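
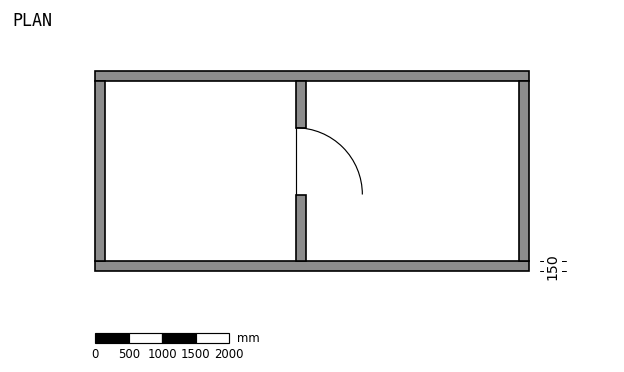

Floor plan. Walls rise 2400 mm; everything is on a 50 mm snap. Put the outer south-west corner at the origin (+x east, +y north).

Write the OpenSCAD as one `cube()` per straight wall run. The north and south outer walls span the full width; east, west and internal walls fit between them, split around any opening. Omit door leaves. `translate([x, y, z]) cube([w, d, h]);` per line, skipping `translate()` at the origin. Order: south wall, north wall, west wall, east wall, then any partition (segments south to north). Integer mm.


cube([6500, 150, 2400]);
translate([0, 2850, 0]) cube([6500, 150, 2400]);
translate([0, 150, 0]) cube([150, 2700, 2400]);
translate([6350, 150, 0]) cube([150, 2700, 2400]);
translate([3000, 150, 0]) cube([150, 1000, 2400]);
translate([3000, 2150, 0]) cube([150, 700, 2400]);


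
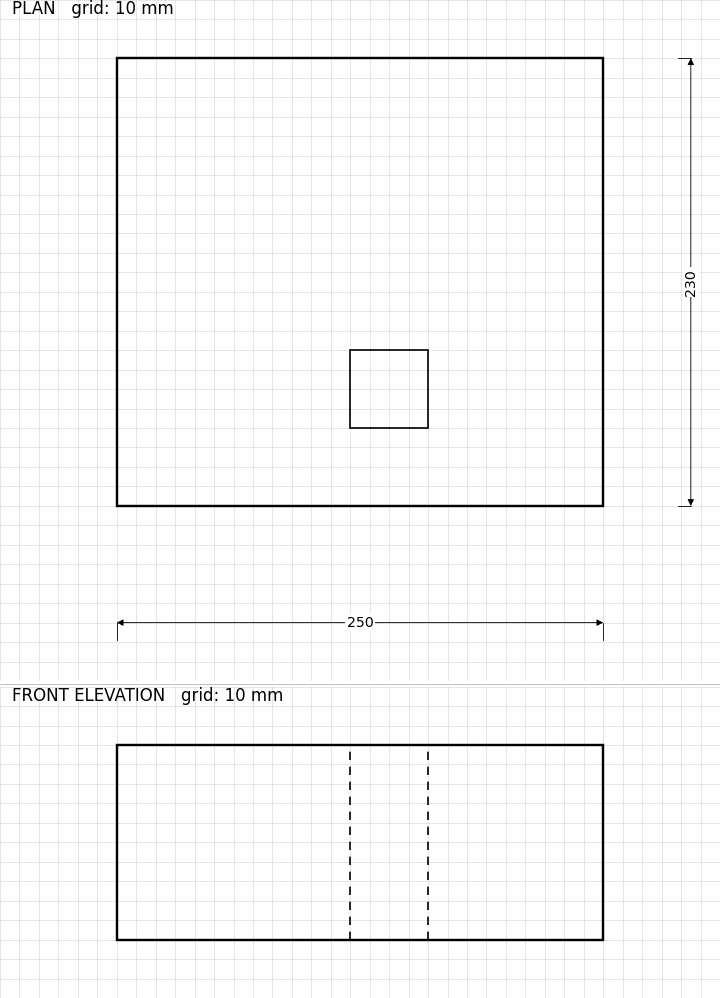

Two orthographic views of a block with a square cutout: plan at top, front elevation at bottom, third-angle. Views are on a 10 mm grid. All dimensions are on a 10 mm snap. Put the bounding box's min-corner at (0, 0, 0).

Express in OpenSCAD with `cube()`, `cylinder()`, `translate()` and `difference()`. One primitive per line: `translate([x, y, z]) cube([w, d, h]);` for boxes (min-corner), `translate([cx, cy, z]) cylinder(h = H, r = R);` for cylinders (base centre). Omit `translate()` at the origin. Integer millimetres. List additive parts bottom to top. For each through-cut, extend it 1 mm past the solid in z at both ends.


difference() {
  cube([250, 230, 100]);
  translate([120, 40, -1]) cube([40, 40, 102]);
}


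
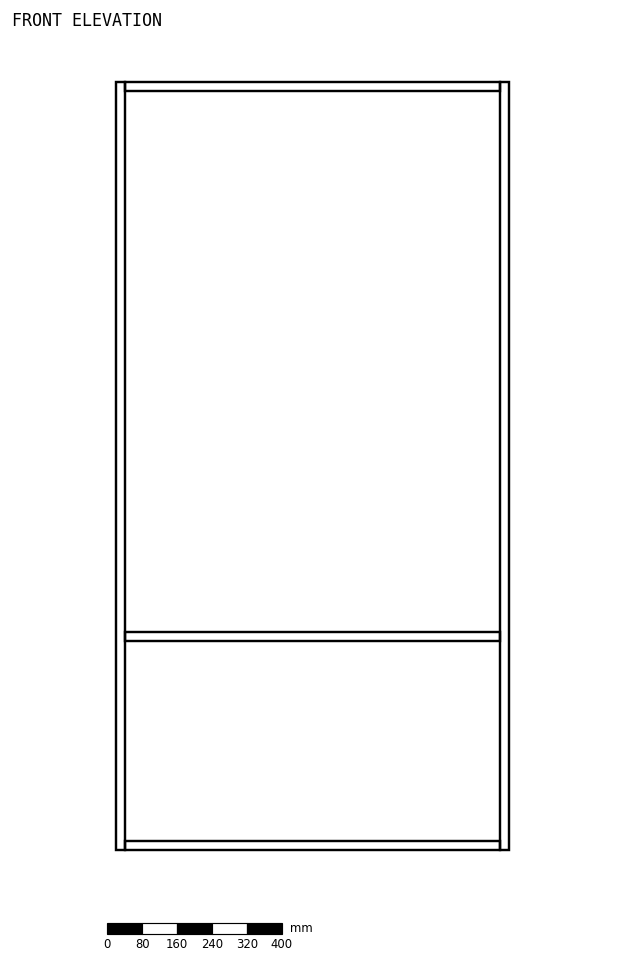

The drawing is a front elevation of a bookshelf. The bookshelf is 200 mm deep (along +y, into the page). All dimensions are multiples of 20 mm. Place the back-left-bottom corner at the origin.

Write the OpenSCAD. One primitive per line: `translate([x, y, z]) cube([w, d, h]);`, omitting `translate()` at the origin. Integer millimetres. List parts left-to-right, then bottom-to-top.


cube([20, 200, 1760]);
translate([20, 0, 0]) cube([860, 200, 20]);
translate([20, 0, 480]) cube([860, 200, 20]);
translate([20, 0, 1740]) cube([860, 200, 20]);
translate([880, 0, 0]) cube([20, 200, 1760]);


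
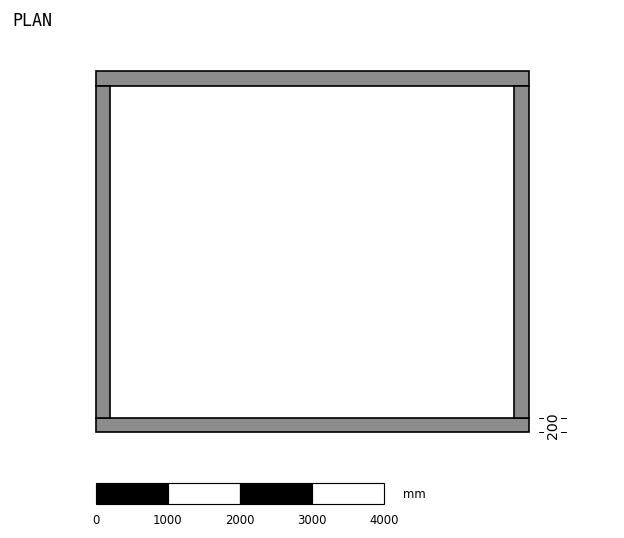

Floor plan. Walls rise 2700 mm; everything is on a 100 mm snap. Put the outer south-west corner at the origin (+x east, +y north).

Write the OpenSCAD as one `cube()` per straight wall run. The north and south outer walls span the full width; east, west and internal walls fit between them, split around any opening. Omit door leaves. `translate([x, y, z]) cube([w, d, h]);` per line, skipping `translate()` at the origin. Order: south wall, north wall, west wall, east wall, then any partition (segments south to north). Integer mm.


cube([6000, 200, 2700]);
translate([0, 4800, 0]) cube([6000, 200, 2700]);
translate([0, 200, 0]) cube([200, 4600, 2700]);
translate([5800, 200, 0]) cube([200, 4600, 2700]);


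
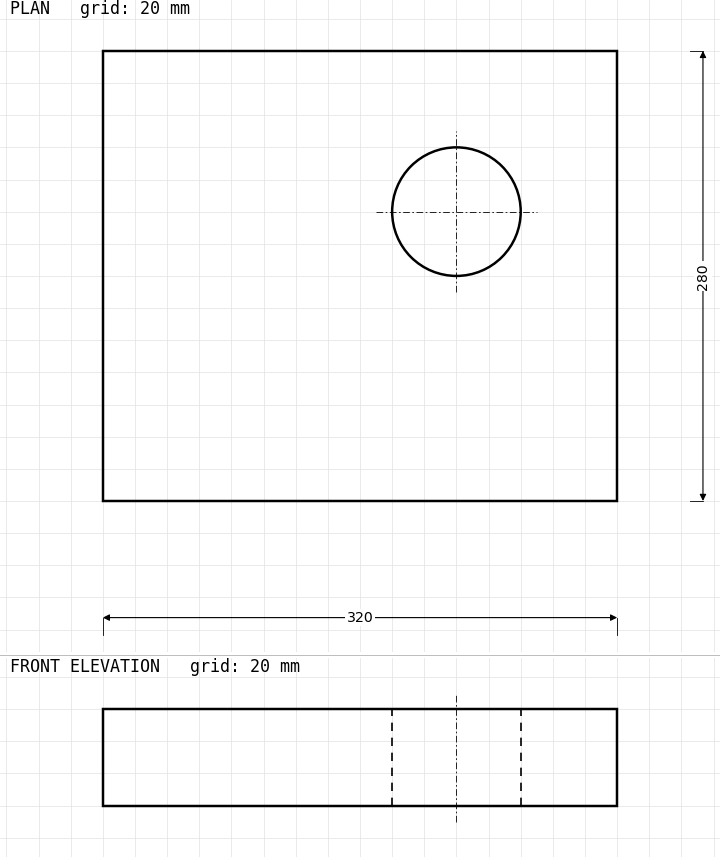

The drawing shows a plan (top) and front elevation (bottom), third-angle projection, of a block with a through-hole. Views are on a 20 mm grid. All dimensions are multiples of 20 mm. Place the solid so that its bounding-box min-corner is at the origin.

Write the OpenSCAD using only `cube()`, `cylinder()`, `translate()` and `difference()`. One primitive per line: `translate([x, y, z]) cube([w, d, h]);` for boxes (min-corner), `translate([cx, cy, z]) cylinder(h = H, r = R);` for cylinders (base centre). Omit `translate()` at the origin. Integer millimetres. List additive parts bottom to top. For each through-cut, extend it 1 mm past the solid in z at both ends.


difference() {
  cube([320, 280, 60]);
  translate([220, 180, -1]) cylinder(h = 62, r = 40);
}


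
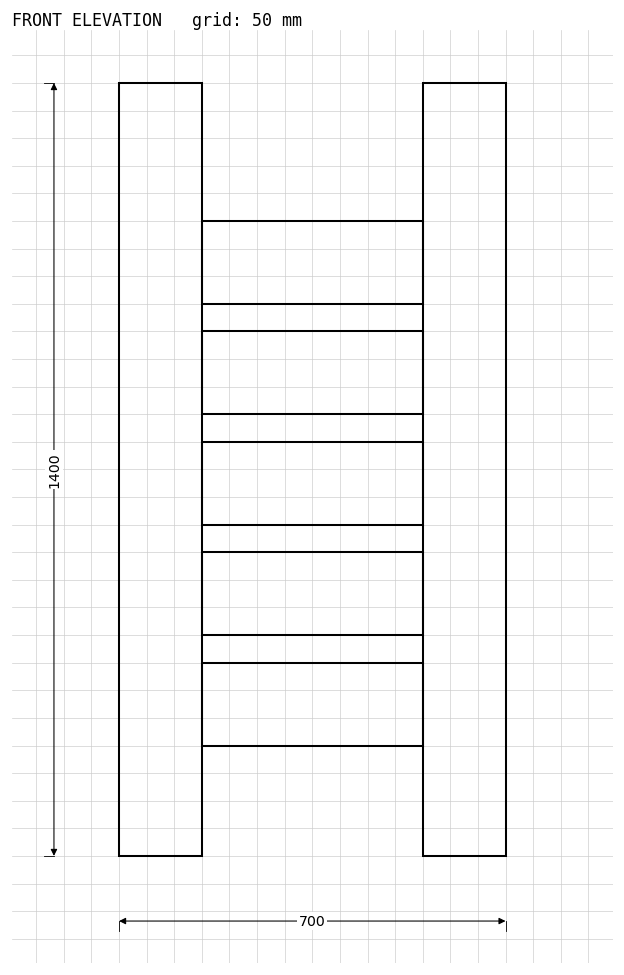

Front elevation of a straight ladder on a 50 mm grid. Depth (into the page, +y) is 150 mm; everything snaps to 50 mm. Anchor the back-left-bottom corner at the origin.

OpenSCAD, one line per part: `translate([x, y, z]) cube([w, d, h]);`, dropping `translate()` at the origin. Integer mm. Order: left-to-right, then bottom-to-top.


cube([150, 150, 1400]);
translate([150, 0, 200]) cube([400, 150, 150]);
translate([150, 0, 400]) cube([400, 150, 150]);
translate([150, 0, 600]) cube([400, 150, 150]);
translate([150, 0, 800]) cube([400, 150, 150]);
translate([150, 0, 1000]) cube([400, 150, 150]);
translate([550, 0, 0]) cube([150, 150, 1400]);


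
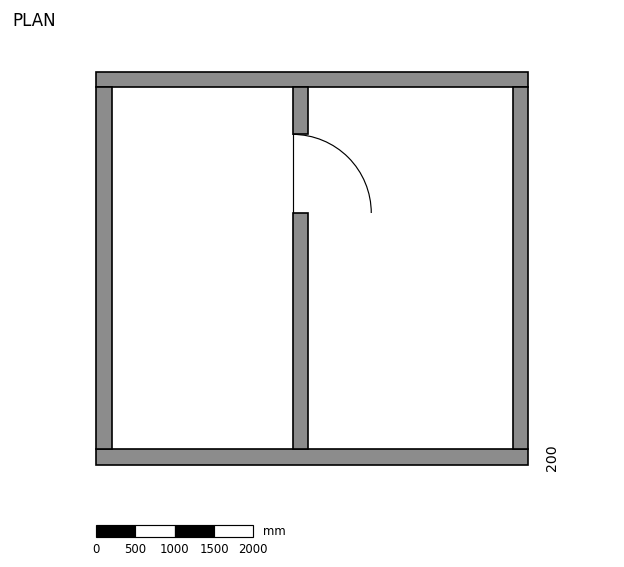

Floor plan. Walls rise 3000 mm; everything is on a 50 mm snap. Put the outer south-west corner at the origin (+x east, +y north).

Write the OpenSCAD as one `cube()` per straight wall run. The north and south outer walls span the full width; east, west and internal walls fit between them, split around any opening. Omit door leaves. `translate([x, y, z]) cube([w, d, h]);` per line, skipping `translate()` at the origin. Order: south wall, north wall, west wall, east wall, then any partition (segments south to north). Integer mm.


cube([5500, 200, 3000]);
translate([0, 4800, 0]) cube([5500, 200, 3000]);
translate([0, 200, 0]) cube([200, 4600, 3000]);
translate([5300, 200, 0]) cube([200, 4600, 3000]);
translate([2500, 200, 0]) cube([200, 3000, 3000]);
translate([2500, 4200, 0]) cube([200, 600, 3000]);


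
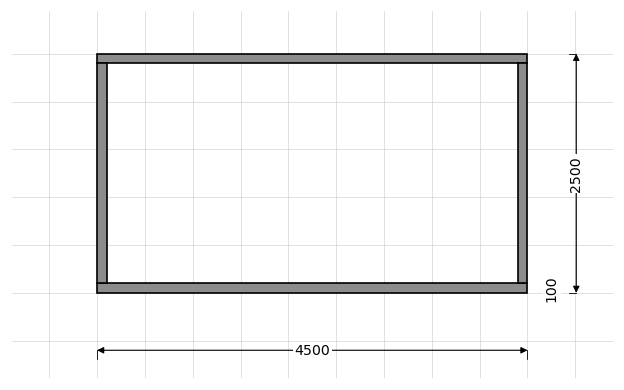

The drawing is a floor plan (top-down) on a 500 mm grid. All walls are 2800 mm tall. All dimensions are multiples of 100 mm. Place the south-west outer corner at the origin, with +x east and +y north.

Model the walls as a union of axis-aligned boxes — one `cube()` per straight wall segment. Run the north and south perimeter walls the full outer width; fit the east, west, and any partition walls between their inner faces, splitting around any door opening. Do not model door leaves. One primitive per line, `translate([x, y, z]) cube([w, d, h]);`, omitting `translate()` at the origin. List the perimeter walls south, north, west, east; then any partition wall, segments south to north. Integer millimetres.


cube([4500, 100, 2800]);
translate([0, 2400, 0]) cube([4500, 100, 2800]);
translate([0, 100, 0]) cube([100, 2300, 2800]);
translate([4400, 100, 0]) cube([100, 2300, 2800]);


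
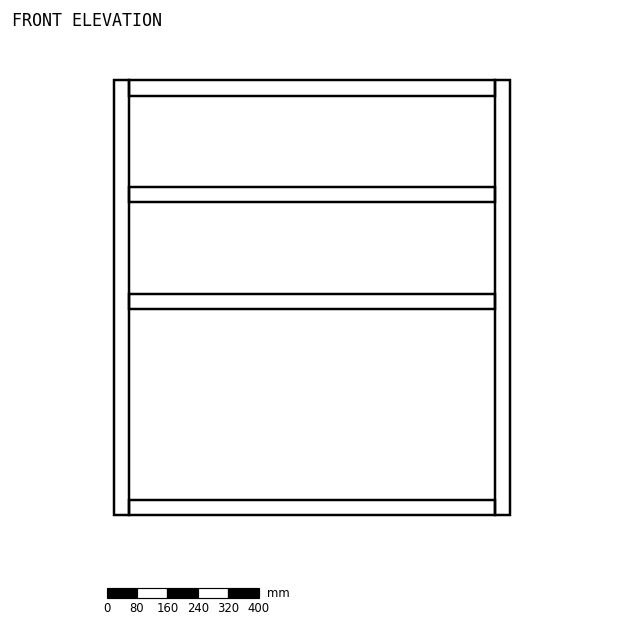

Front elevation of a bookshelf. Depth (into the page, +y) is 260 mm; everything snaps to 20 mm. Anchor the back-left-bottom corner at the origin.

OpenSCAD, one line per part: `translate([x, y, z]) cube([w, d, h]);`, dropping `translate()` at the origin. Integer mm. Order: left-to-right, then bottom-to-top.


cube([40, 260, 1140]);
translate([40, 0, 0]) cube([960, 260, 40]);
translate([40, 0, 540]) cube([960, 260, 40]);
translate([40, 0, 820]) cube([960, 260, 40]);
translate([40, 0, 1100]) cube([960, 260, 40]);
translate([1000, 0, 0]) cube([40, 260, 1140]);


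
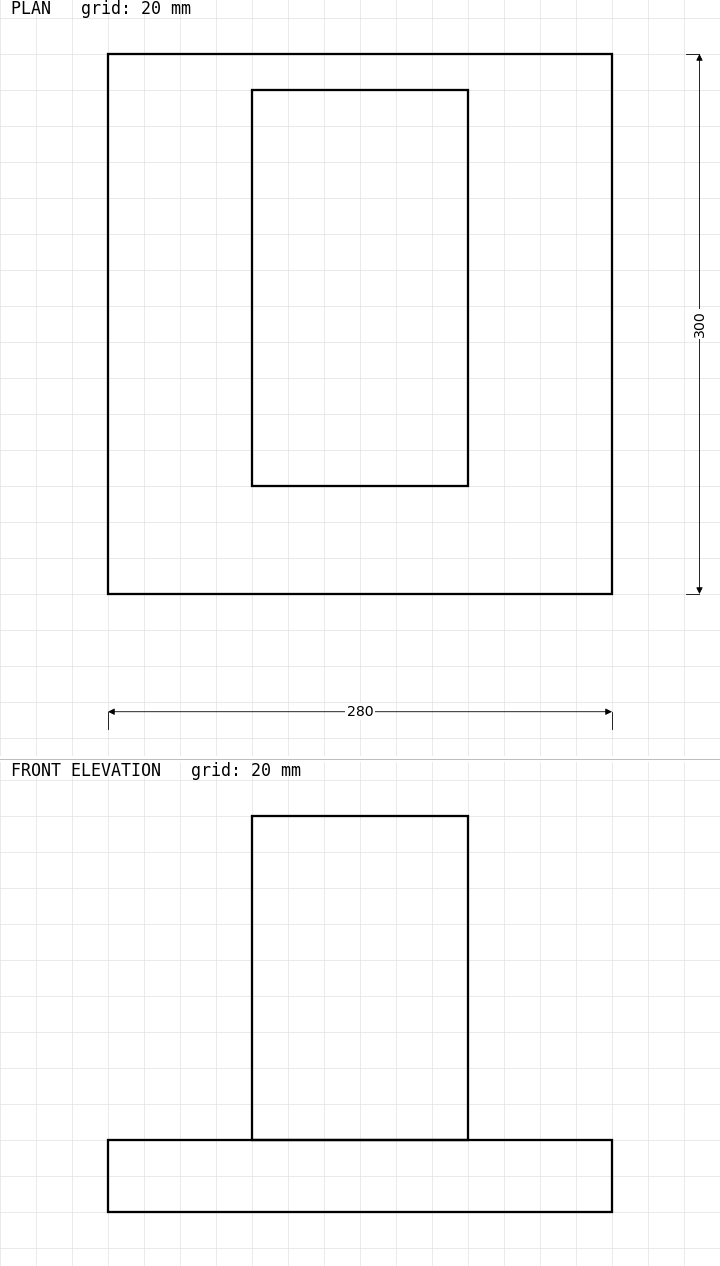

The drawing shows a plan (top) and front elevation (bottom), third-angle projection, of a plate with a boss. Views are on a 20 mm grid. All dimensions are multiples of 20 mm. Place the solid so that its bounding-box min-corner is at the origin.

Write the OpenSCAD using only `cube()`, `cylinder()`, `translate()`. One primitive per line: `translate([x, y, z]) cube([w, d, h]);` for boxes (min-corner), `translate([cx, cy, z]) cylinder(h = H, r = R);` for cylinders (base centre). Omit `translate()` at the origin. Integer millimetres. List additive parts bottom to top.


cube([280, 300, 40]);
translate([80, 60, 40]) cube([120, 220, 180]);


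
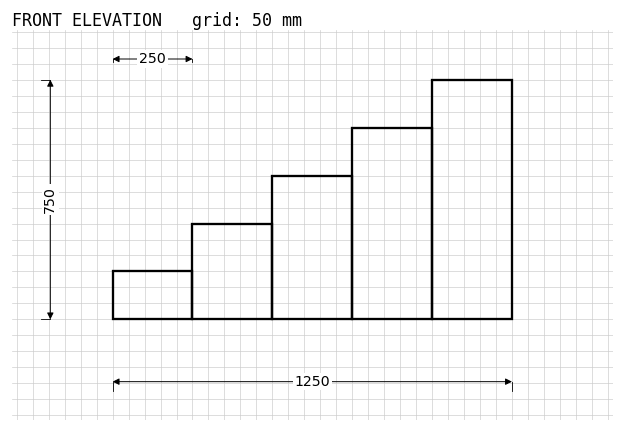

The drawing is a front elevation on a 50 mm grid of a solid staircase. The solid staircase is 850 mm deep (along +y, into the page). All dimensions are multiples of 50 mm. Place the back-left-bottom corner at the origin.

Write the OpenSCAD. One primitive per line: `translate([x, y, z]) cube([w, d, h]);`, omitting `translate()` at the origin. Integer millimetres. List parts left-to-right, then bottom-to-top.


cube([250, 850, 150]);
translate([250, 0, 0]) cube([250, 850, 300]);
translate([500, 0, 0]) cube([250, 850, 450]);
translate([750, 0, 0]) cube([250, 850, 600]);
translate([1000, 0, 0]) cube([250, 850, 750]);


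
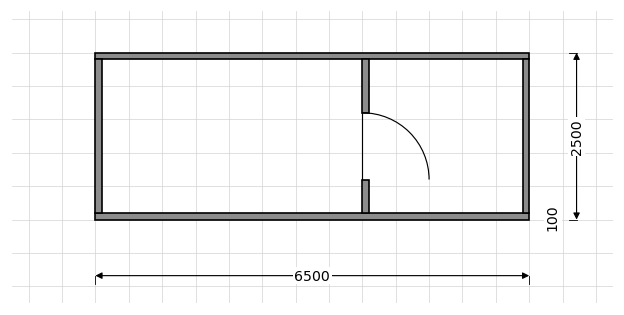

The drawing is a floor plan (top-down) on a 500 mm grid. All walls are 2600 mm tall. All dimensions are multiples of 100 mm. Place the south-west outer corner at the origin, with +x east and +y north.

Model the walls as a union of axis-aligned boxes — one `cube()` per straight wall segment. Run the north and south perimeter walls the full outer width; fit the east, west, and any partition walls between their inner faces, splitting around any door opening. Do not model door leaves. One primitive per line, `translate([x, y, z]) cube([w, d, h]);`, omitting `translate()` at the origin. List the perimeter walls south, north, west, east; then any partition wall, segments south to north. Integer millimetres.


cube([6500, 100, 2600]);
translate([0, 2400, 0]) cube([6500, 100, 2600]);
translate([0, 100, 0]) cube([100, 2300, 2600]);
translate([6400, 100, 0]) cube([100, 2300, 2600]);
translate([4000, 100, 0]) cube([100, 500, 2600]);
translate([4000, 1600, 0]) cube([100, 800, 2600]);


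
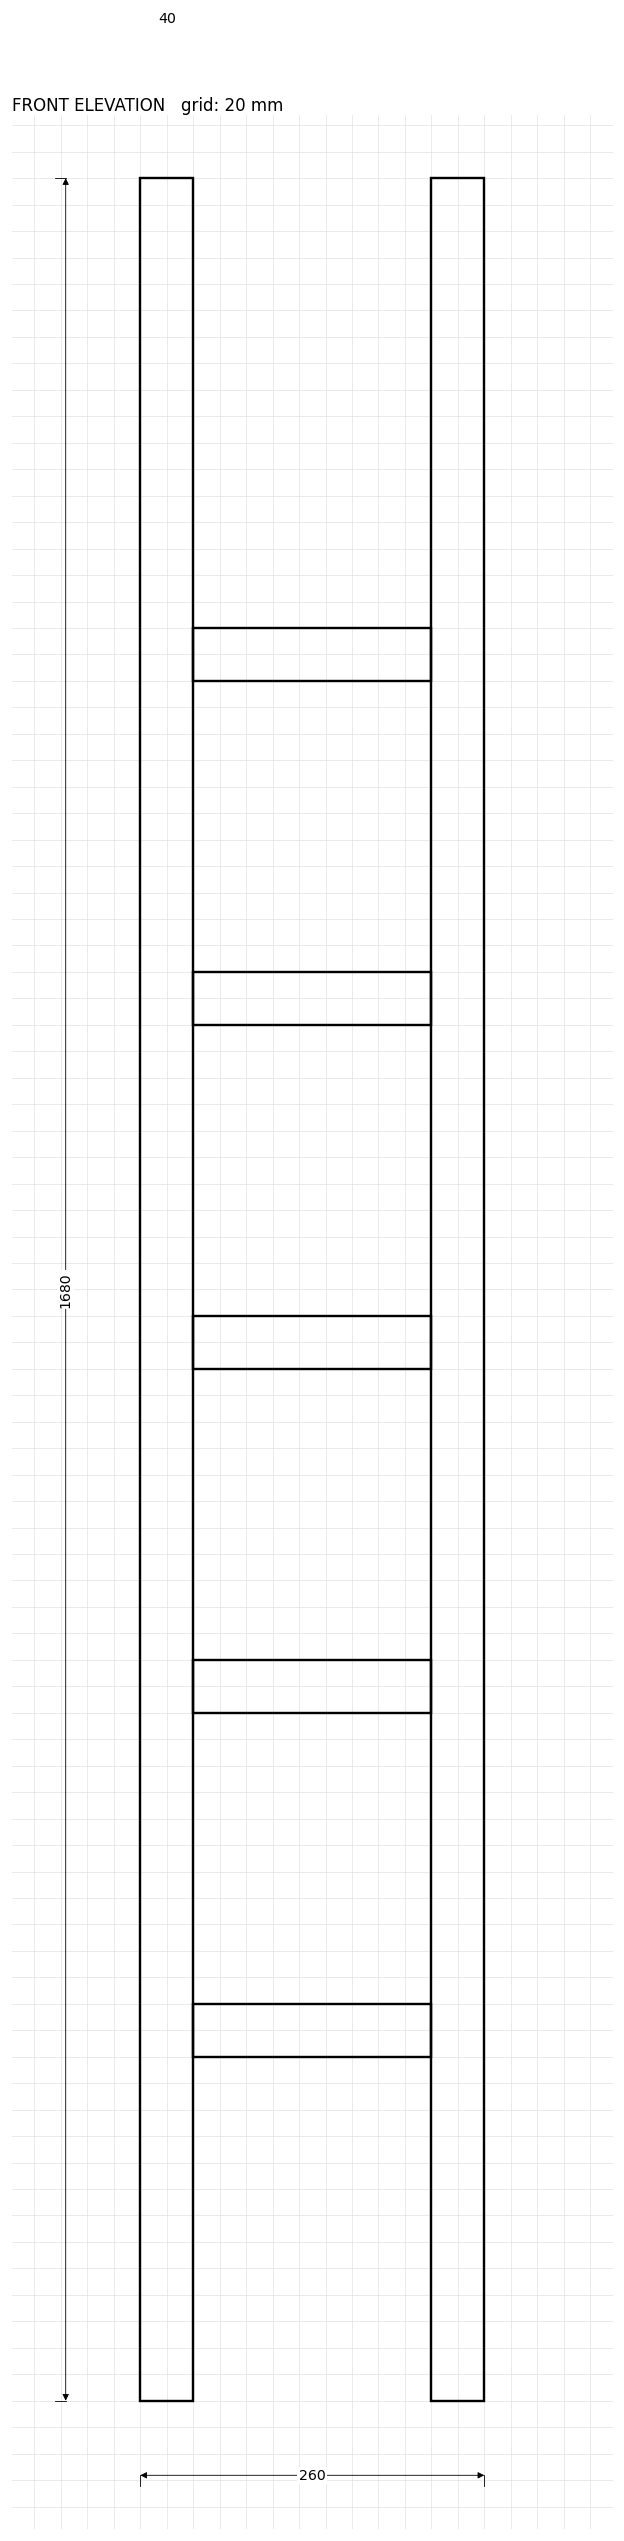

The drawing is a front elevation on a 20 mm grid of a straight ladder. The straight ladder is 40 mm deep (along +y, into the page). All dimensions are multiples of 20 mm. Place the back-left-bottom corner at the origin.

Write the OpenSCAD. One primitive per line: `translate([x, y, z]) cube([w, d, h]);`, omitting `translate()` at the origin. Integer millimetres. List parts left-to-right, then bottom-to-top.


cube([40, 40, 1680]);
translate([40, 0, 260]) cube([180, 40, 40]);
translate([40, 0, 520]) cube([180, 40, 40]);
translate([40, 0, 780]) cube([180, 40, 40]);
translate([40, 0, 1040]) cube([180, 40, 40]);
translate([40, 0, 1300]) cube([180, 40, 40]);
translate([220, 0, 0]) cube([40, 40, 1680]);


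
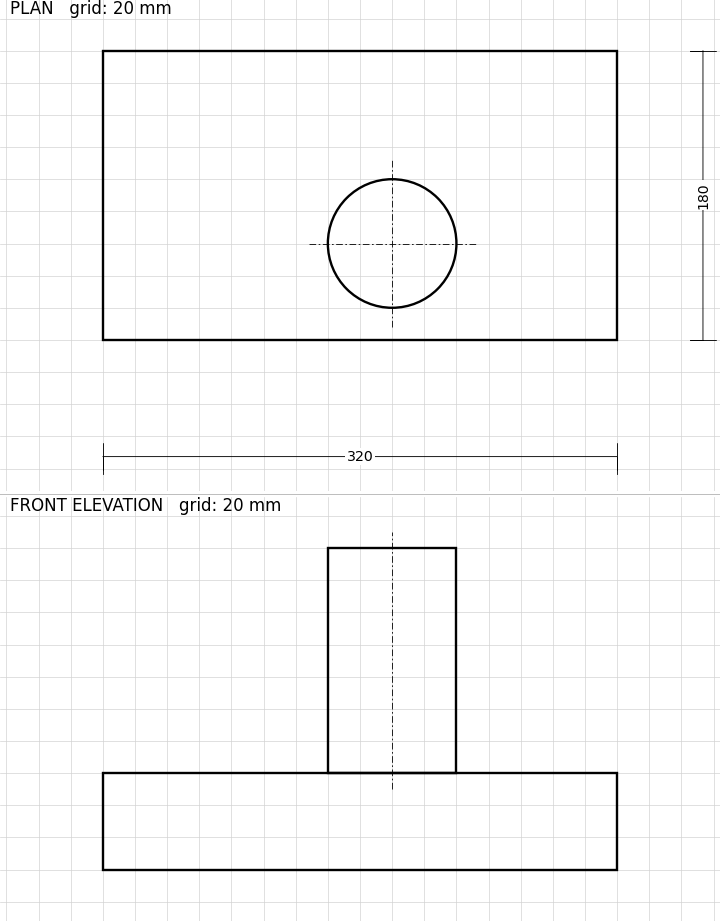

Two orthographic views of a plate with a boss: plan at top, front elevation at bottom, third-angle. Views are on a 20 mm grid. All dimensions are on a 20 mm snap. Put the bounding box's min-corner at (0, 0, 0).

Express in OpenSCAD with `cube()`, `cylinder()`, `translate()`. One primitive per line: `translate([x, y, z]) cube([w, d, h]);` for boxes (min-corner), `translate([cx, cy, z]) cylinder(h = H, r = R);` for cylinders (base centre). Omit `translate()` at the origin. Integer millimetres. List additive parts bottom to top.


cube([320, 180, 60]);
translate([180, 60, 60]) cylinder(h = 140, r = 40);


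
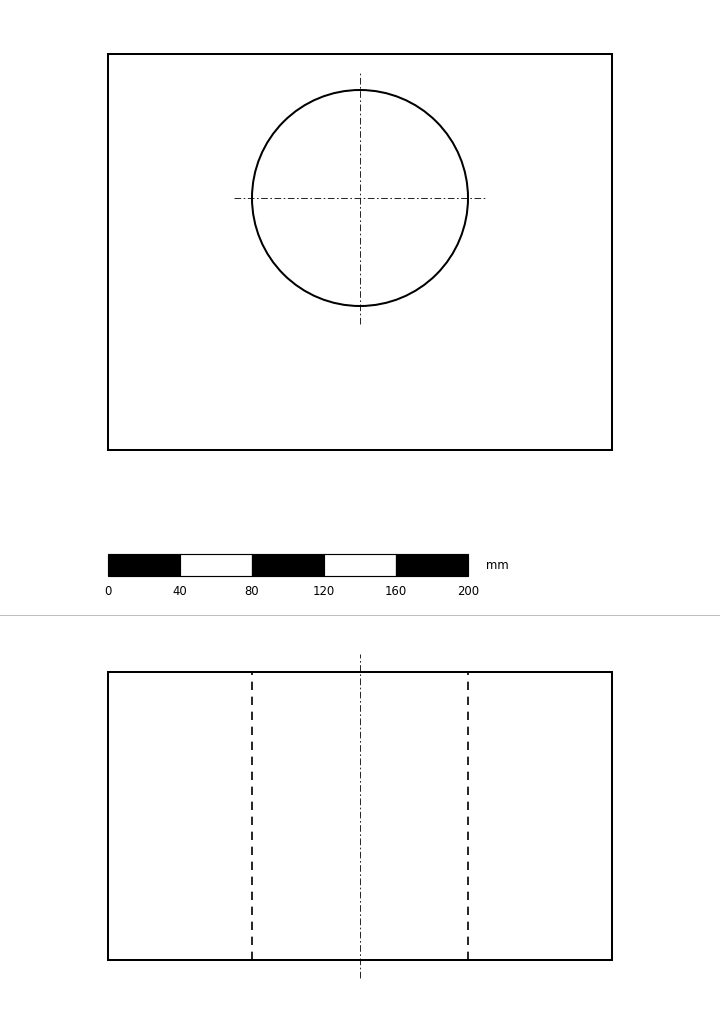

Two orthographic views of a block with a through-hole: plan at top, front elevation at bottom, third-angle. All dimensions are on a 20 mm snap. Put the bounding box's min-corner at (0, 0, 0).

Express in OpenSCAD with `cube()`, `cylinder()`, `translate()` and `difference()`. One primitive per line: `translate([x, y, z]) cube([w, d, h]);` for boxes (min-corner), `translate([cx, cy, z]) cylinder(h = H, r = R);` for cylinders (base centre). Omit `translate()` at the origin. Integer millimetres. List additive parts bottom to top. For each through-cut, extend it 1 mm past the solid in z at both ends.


difference() {
  cube([280, 220, 160]);
  translate([140, 140, -1]) cylinder(h = 162, r = 60);
}


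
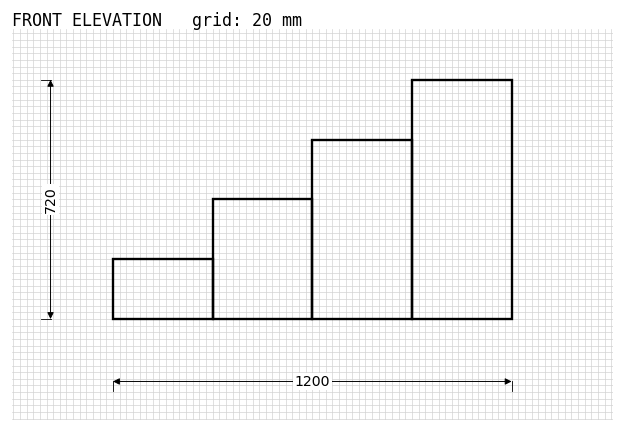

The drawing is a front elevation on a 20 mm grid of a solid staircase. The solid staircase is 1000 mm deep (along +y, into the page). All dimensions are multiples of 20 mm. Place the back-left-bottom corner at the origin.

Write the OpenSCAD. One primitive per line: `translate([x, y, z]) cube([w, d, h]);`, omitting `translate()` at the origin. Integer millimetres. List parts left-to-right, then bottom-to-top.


cube([300, 1000, 180]);
translate([300, 0, 0]) cube([300, 1000, 360]);
translate([600, 0, 0]) cube([300, 1000, 540]);
translate([900, 0, 0]) cube([300, 1000, 720]);


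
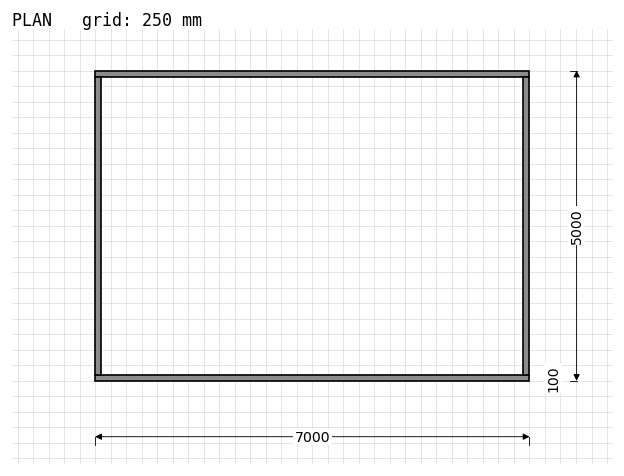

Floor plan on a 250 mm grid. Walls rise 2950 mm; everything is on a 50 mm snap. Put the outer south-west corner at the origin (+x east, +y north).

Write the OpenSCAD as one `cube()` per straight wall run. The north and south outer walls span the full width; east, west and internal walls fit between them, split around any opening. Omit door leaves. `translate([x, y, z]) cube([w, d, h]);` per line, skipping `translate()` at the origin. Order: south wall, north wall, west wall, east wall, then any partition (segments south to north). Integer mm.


cube([7000, 100, 2950]);
translate([0, 4900, 0]) cube([7000, 100, 2950]);
translate([0, 100, 0]) cube([100, 4800, 2950]);
translate([6900, 100, 0]) cube([100, 4800, 2950]);


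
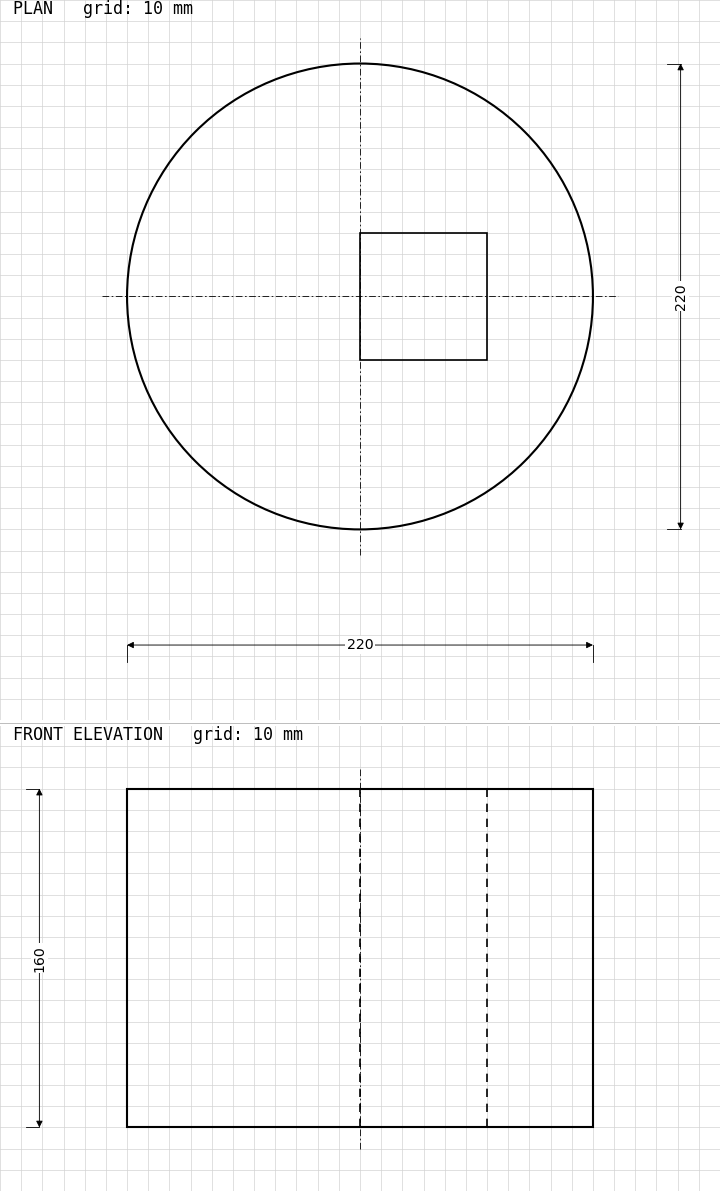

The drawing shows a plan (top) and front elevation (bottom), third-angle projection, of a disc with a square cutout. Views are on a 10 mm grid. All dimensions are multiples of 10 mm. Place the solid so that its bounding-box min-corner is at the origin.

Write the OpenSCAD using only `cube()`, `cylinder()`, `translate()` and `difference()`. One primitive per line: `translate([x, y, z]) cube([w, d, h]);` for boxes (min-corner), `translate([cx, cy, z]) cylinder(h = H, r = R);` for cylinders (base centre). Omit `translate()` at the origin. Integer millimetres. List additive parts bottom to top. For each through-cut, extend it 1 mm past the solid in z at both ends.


difference() {
  translate([110, 110, 0]) cylinder(h = 160, r = 110);
  translate([110, 80, -1]) cube([60, 60, 162]);
}


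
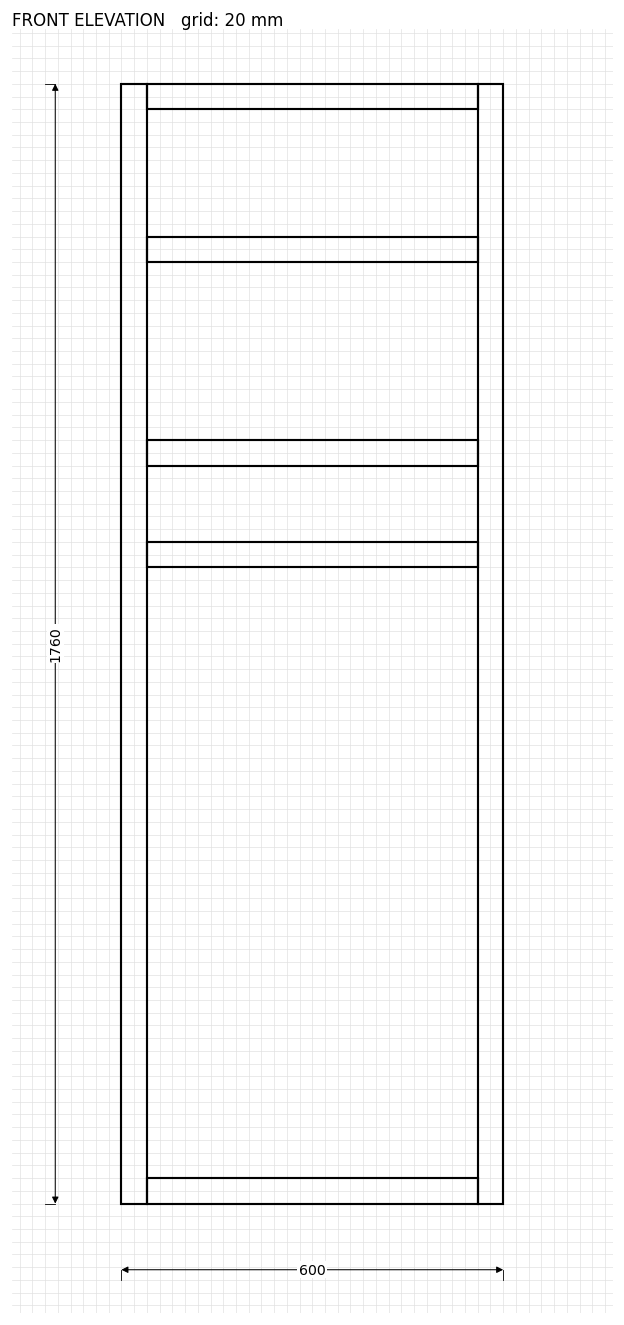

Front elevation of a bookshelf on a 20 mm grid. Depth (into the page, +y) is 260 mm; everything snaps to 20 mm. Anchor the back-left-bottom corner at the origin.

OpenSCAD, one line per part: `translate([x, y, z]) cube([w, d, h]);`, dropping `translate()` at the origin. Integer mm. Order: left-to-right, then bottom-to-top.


cube([40, 260, 1760]);
translate([40, 0, 0]) cube([520, 260, 40]);
translate([40, 0, 1000]) cube([520, 260, 40]);
translate([40, 0, 1160]) cube([520, 260, 40]);
translate([40, 0, 1480]) cube([520, 260, 40]);
translate([40, 0, 1720]) cube([520, 260, 40]);
translate([560, 0, 0]) cube([40, 260, 1760]);


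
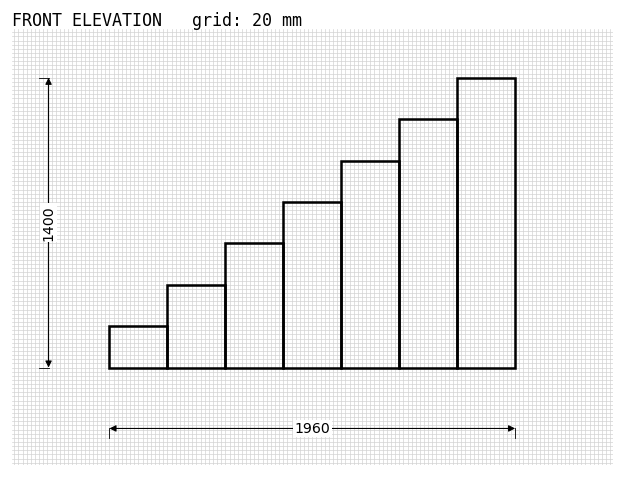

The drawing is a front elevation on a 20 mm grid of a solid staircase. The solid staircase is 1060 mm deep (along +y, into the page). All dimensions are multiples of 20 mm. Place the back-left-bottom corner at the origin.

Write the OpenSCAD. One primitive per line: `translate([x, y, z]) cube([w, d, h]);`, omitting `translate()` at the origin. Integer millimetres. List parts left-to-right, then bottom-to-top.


cube([280, 1060, 200]);
translate([280, 0, 0]) cube([280, 1060, 400]);
translate([560, 0, 0]) cube([280, 1060, 600]);
translate([840, 0, 0]) cube([280, 1060, 800]);
translate([1120, 0, 0]) cube([280, 1060, 1000]);
translate([1400, 0, 0]) cube([280, 1060, 1200]);
translate([1680, 0, 0]) cube([280, 1060, 1400]);


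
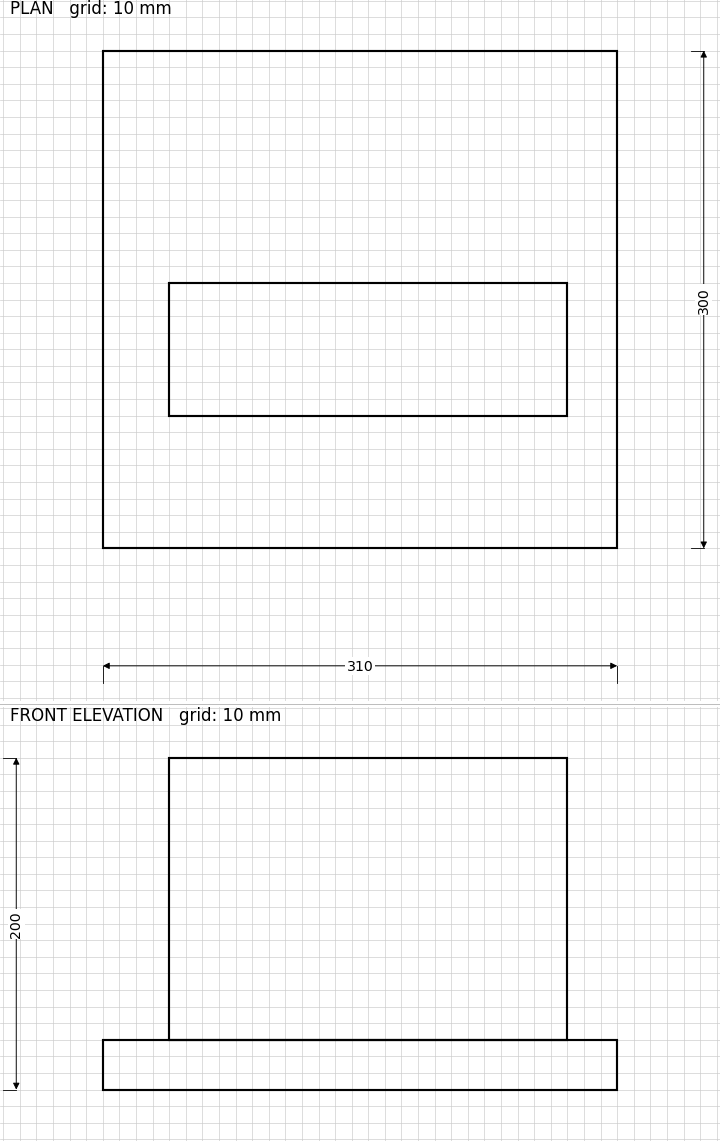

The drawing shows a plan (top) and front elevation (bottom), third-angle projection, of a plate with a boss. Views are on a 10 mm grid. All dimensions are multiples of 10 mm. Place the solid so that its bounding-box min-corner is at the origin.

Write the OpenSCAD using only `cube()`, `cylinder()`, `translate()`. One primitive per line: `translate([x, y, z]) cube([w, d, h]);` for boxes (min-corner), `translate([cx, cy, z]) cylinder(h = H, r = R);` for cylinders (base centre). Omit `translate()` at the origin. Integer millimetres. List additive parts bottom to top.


cube([310, 300, 30]);
translate([40, 80, 30]) cube([240, 80, 170]);


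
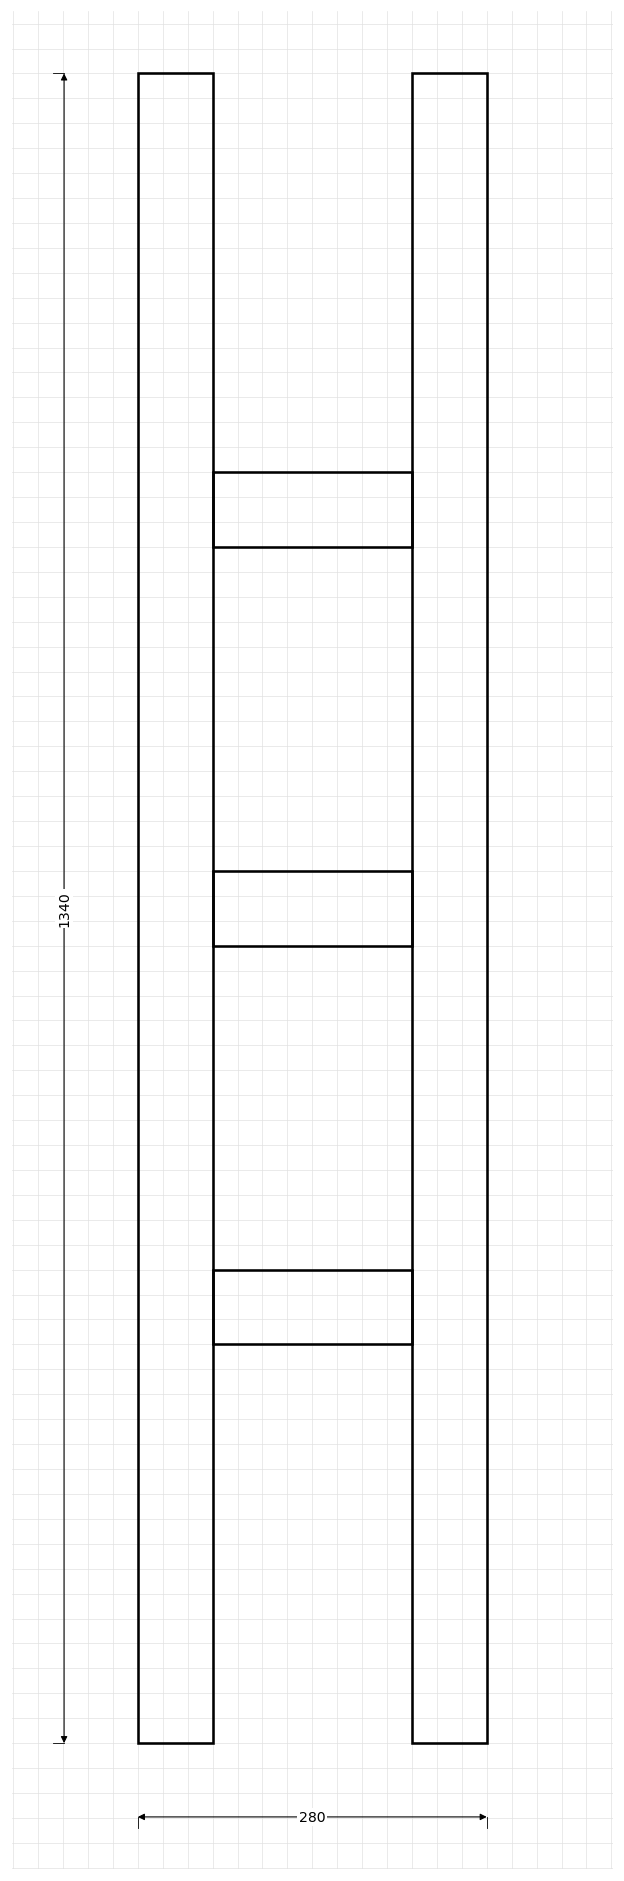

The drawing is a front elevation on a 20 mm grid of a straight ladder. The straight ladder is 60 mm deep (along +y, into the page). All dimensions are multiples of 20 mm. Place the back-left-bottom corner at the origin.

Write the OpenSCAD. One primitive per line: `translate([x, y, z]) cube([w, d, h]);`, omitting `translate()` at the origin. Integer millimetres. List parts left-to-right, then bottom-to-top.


cube([60, 60, 1340]);
translate([60, 0, 320]) cube([160, 60, 60]);
translate([60, 0, 640]) cube([160, 60, 60]);
translate([60, 0, 960]) cube([160, 60, 60]);
translate([220, 0, 0]) cube([60, 60, 1340]);


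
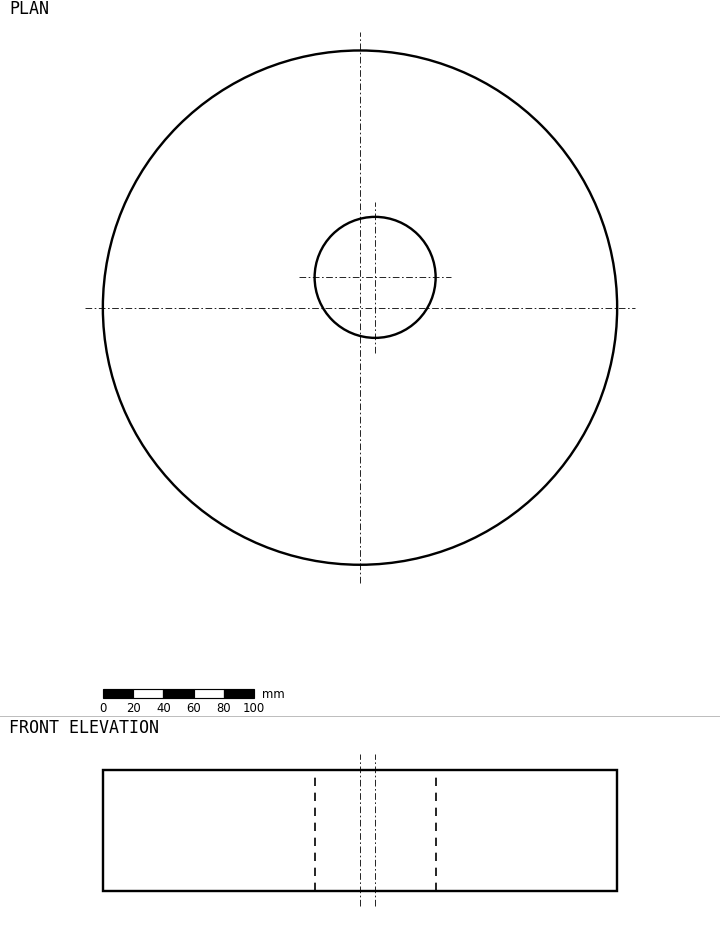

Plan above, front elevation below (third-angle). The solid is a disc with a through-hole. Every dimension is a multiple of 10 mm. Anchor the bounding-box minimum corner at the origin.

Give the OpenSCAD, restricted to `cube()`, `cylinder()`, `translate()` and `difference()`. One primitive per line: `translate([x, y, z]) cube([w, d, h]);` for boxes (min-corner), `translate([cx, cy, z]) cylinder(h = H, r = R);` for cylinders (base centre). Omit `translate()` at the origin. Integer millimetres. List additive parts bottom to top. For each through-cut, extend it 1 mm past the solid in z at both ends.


difference() {
  translate([170, 170, 0]) cylinder(h = 80, r = 170);
  translate([180, 190, -1]) cylinder(h = 82, r = 40);
}


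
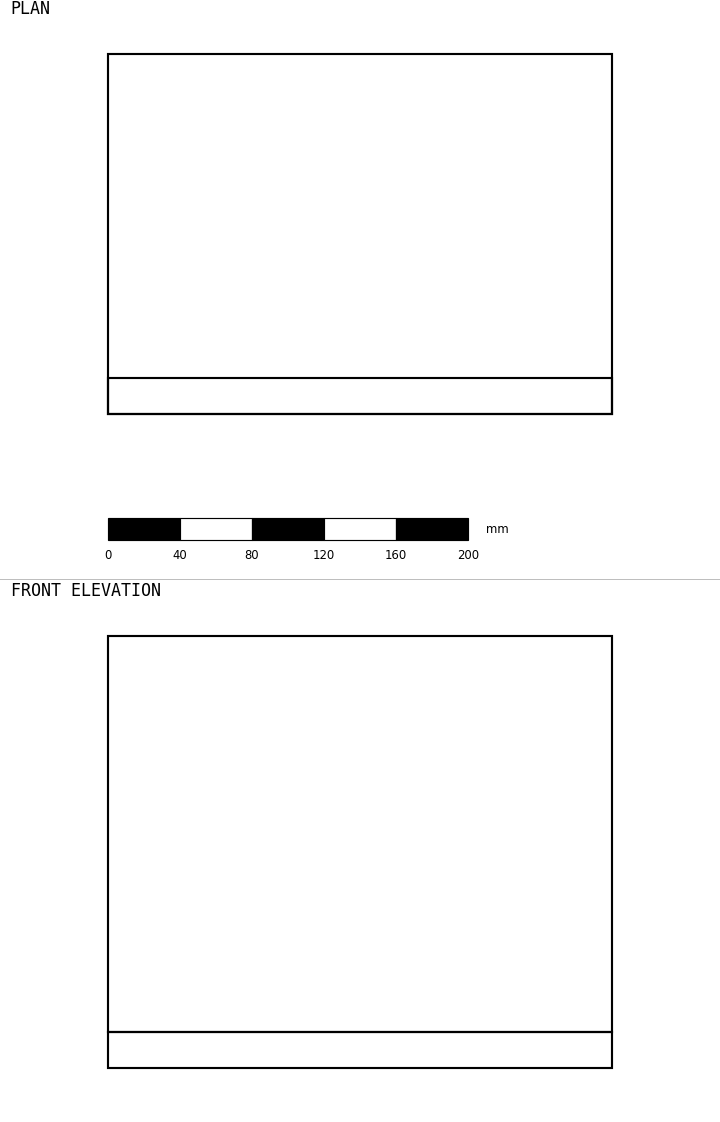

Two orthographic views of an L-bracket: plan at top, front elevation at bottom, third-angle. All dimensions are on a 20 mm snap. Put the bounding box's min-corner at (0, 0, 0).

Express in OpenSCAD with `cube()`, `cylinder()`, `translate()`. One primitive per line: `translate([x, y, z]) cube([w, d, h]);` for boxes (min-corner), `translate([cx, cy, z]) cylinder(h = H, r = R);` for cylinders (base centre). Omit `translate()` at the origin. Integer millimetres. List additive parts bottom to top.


cube([280, 200, 20]);
translate([0, 0, 20]) cube([280, 20, 220]);


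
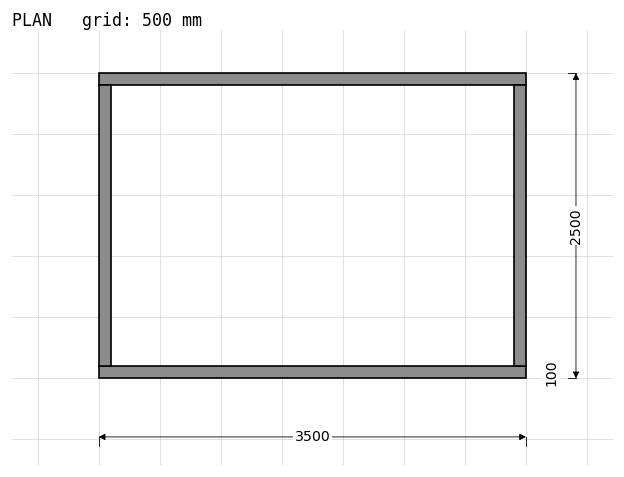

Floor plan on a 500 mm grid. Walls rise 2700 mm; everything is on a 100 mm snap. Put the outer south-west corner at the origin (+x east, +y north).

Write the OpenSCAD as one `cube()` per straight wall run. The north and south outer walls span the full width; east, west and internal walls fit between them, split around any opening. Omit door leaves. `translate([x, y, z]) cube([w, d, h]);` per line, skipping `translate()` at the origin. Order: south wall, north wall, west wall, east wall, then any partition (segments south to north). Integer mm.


cube([3500, 100, 2700]);
translate([0, 2400, 0]) cube([3500, 100, 2700]);
translate([0, 100, 0]) cube([100, 2300, 2700]);
translate([3400, 100, 0]) cube([100, 2300, 2700]);


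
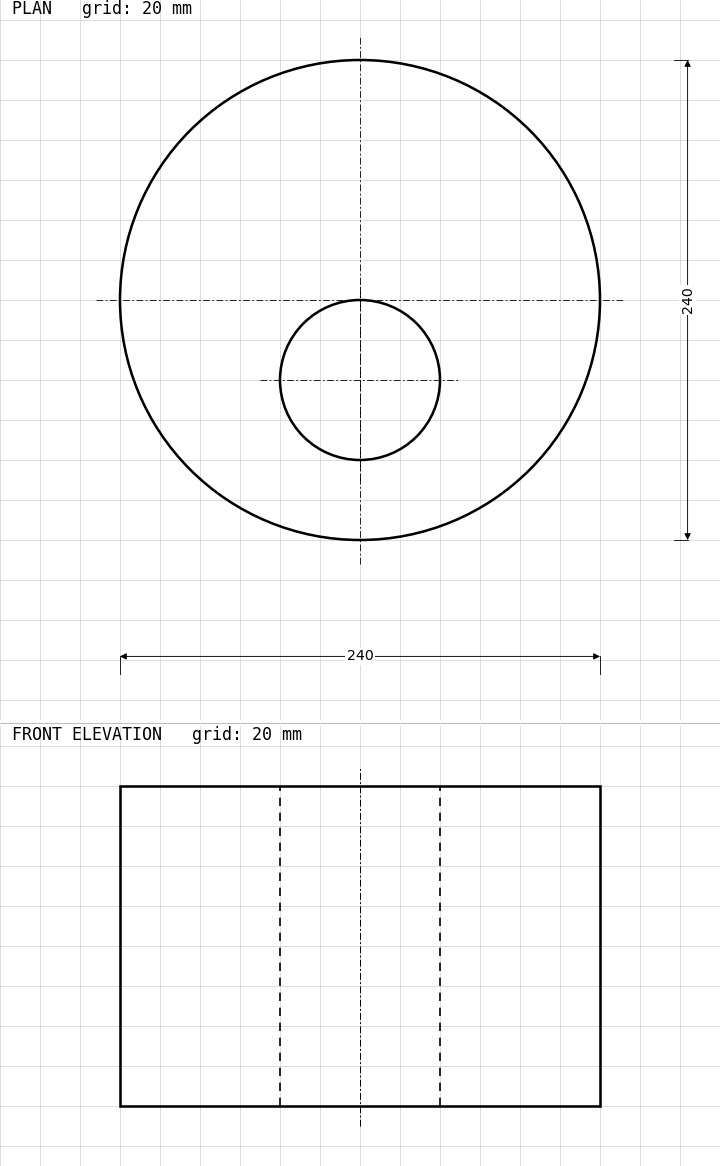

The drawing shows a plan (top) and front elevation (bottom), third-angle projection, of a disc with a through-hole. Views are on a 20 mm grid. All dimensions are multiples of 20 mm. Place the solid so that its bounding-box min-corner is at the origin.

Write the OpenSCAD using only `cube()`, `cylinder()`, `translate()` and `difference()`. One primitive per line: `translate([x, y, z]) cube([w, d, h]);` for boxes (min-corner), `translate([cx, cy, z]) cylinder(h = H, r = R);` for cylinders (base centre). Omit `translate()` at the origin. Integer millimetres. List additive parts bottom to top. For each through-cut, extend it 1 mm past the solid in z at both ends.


difference() {
  translate([120, 120, 0]) cylinder(h = 160, r = 120);
  translate([120, 80, -1]) cylinder(h = 162, r = 40);
}


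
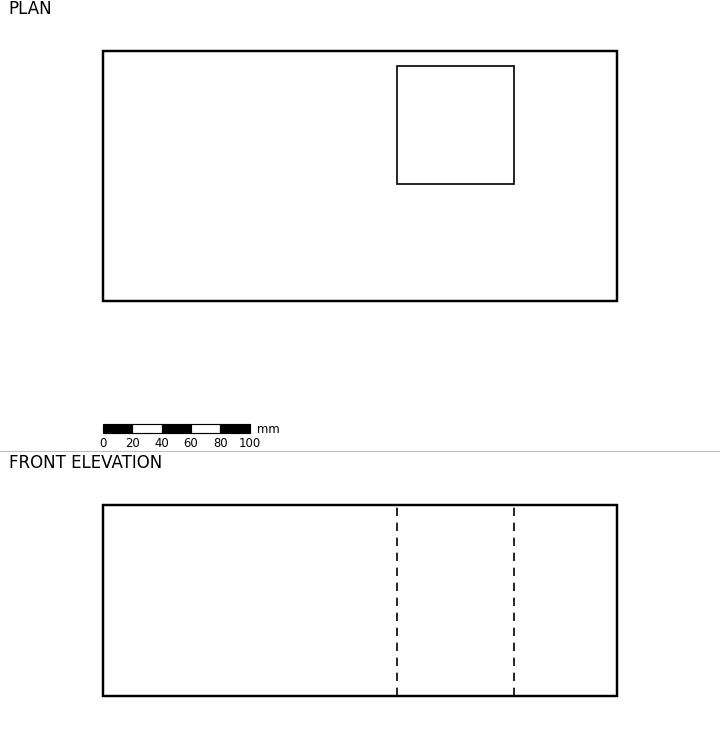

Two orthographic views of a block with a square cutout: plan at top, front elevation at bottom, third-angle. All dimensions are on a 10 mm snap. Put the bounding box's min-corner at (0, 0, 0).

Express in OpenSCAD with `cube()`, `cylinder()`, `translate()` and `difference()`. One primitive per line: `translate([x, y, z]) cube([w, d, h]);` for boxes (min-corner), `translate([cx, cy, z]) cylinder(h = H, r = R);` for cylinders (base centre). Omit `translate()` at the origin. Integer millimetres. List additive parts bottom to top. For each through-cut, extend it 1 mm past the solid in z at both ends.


difference() {
  cube([350, 170, 130]);
  translate([200, 80, -1]) cube([80, 80, 132]);
}


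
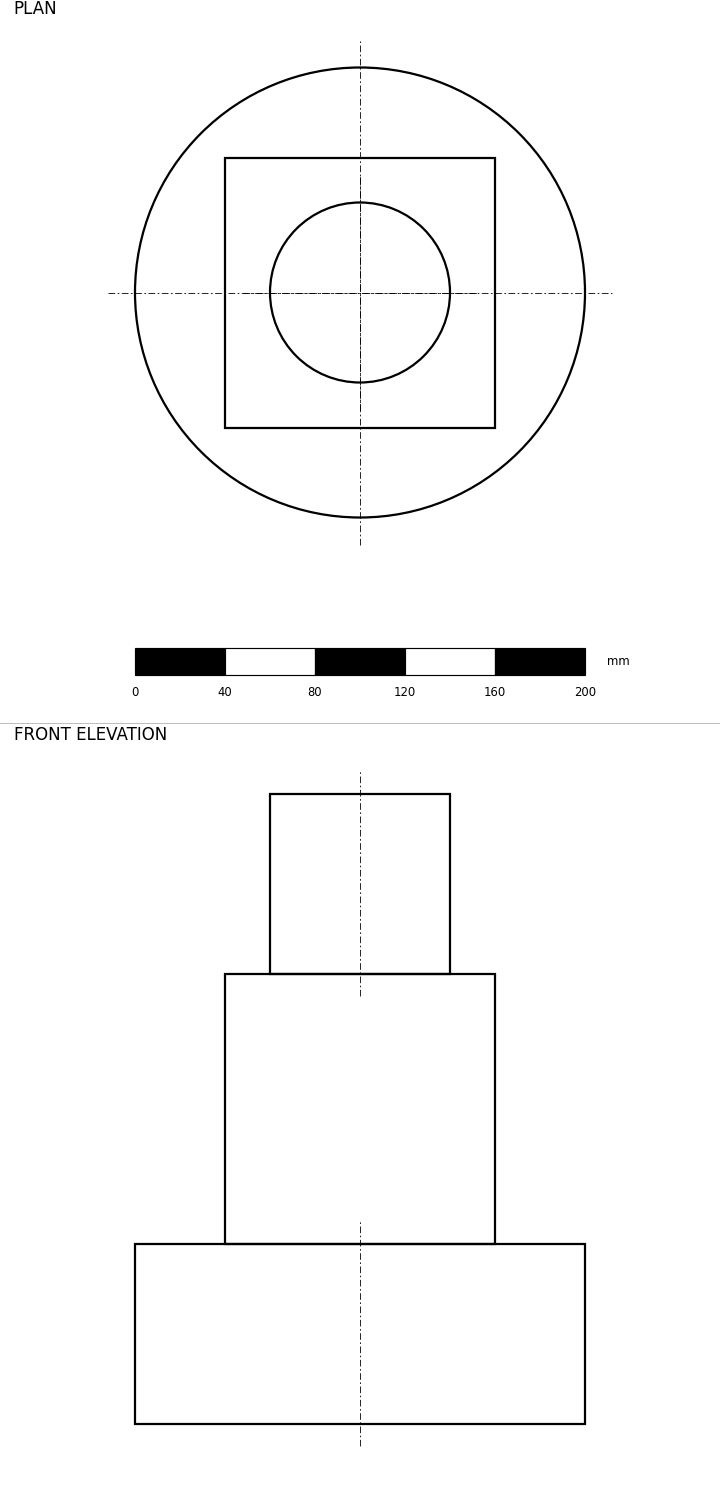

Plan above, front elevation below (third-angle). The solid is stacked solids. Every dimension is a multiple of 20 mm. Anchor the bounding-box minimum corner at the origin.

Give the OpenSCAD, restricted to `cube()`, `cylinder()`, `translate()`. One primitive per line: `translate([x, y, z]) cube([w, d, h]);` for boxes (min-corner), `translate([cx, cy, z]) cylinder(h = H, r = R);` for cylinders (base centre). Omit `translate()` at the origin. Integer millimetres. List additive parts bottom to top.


translate([100, 100, 0]) cylinder(h = 80, r = 100);
translate([40, 40, 80]) cube([120, 120, 120]);
translate([100, 100, 200]) cylinder(h = 80, r = 40);


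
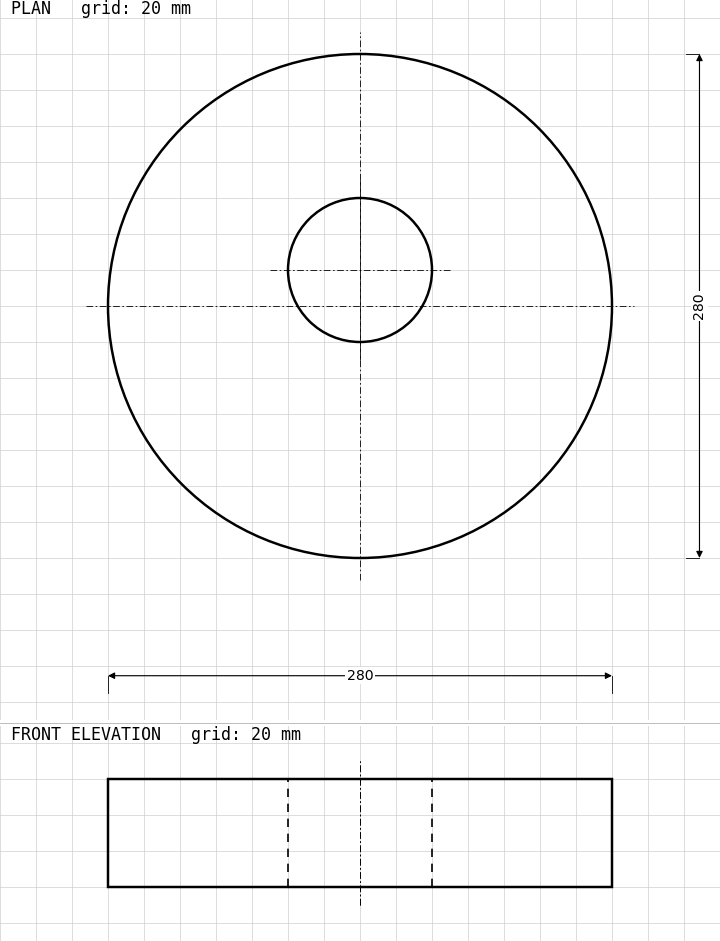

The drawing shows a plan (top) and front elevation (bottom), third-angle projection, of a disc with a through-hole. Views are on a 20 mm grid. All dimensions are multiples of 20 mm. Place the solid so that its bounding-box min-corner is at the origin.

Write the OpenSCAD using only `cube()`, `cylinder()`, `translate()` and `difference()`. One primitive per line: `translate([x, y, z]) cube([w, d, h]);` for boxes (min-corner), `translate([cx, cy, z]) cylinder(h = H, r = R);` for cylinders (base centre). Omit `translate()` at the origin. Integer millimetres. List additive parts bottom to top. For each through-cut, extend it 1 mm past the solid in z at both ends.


difference() {
  translate([140, 140, 0]) cylinder(h = 60, r = 140);
  translate([140, 160, -1]) cylinder(h = 62, r = 40);
}


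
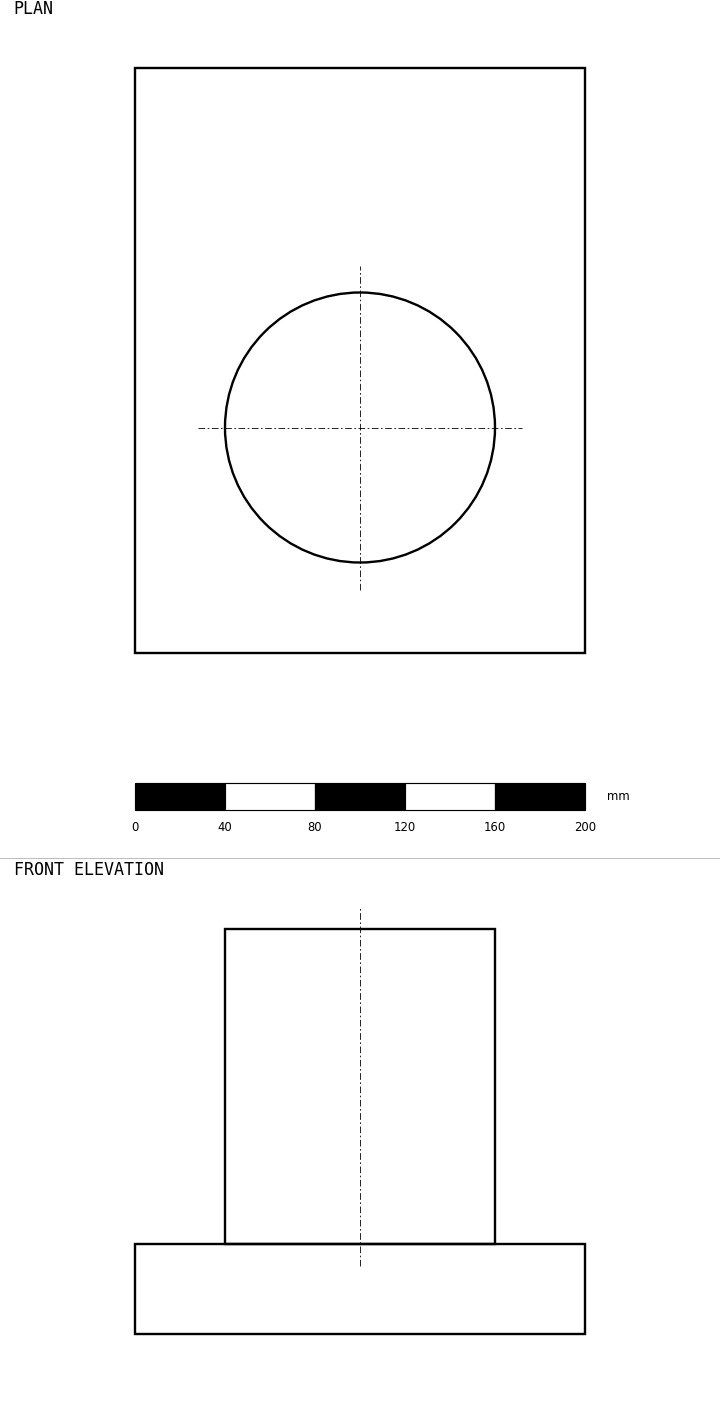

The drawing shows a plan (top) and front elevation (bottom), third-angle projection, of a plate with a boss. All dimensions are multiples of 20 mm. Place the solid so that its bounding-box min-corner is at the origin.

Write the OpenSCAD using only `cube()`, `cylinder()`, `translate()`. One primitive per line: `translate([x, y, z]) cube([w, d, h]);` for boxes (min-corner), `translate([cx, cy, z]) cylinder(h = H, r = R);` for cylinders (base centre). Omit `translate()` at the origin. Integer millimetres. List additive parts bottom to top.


cube([200, 260, 40]);
translate([100, 100, 40]) cylinder(h = 140, r = 60);


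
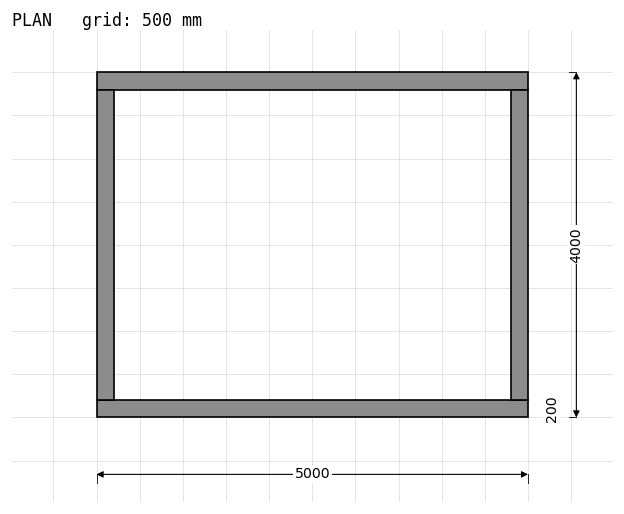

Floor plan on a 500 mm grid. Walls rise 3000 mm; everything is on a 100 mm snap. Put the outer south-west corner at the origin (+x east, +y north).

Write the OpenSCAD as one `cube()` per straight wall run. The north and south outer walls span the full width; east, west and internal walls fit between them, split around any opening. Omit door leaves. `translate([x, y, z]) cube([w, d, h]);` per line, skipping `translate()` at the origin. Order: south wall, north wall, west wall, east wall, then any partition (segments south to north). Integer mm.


cube([5000, 200, 3000]);
translate([0, 3800, 0]) cube([5000, 200, 3000]);
translate([0, 200, 0]) cube([200, 3600, 3000]);
translate([4800, 200, 0]) cube([200, 3600, 3000]);


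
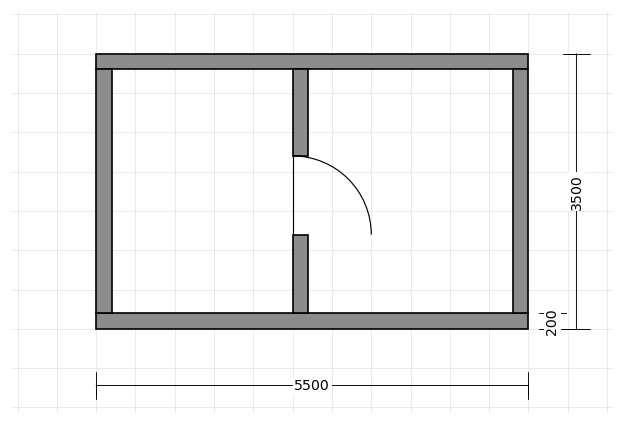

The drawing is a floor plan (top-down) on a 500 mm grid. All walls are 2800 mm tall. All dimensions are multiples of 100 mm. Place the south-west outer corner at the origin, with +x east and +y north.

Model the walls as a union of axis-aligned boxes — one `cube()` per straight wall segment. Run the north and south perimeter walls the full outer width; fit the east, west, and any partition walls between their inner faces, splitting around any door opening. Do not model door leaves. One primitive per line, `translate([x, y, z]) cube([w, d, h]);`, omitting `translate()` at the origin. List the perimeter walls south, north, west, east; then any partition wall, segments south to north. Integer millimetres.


cube([5500, 200, 2800]);
translate([0, 3300, 0]) cube([5500, 200, 2800]);
translate([0, 200, 0]) cube([200, 3100, 2800]);
translate([5300, 200, 0]) cube([200, 3100, 2800]);
translate([2500, 200, 0]) cube([200, 1000, 2800]);
translate([2500, 2200, 0]) cube([200, 1100, 2800]);


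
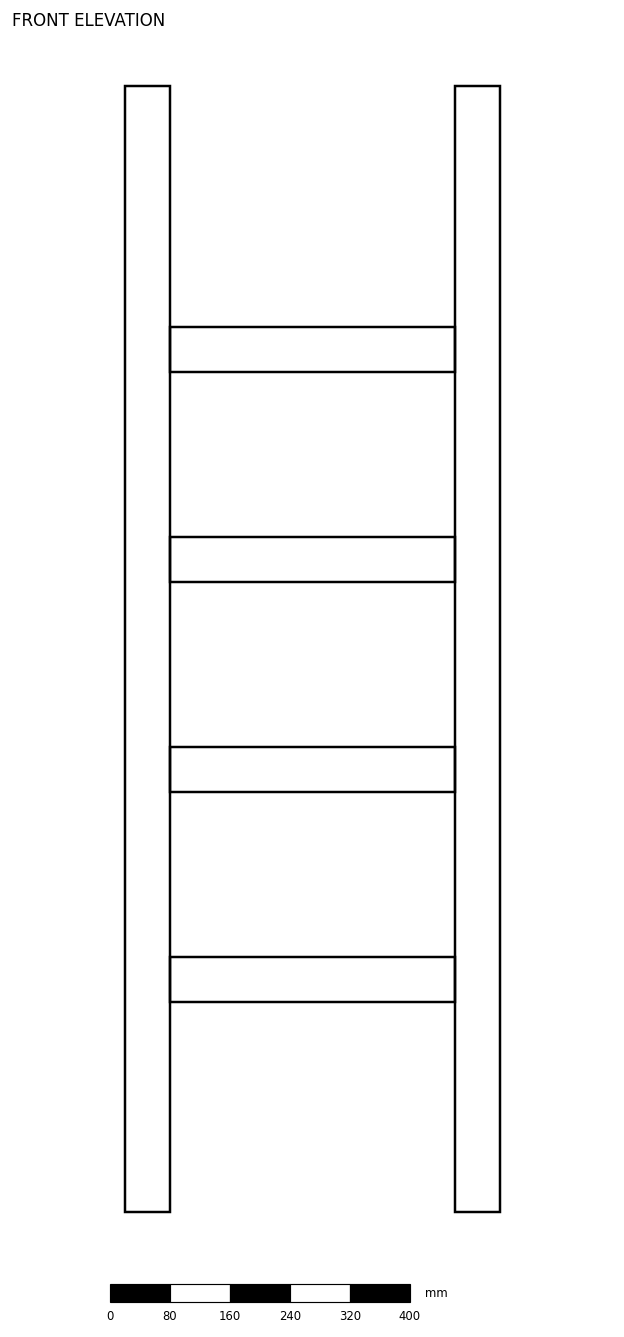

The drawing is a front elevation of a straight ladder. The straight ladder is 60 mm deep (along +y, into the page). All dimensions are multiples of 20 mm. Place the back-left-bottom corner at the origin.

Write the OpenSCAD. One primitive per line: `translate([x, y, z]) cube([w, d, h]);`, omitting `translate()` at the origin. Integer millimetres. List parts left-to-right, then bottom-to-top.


cube([60, 60, 1500]);
translate([60, 0, 280]) cube([380, 60, 60]);
translate([60, 0, 560]) cube([380, 60, 60]);
translate([60, 0, 840]) cube([380, 60, 60]);
translate([60, 0, 1120]) cube([380, 60, 60]);
translate([440, 0, 0]) cube([60, 60, 1500]);


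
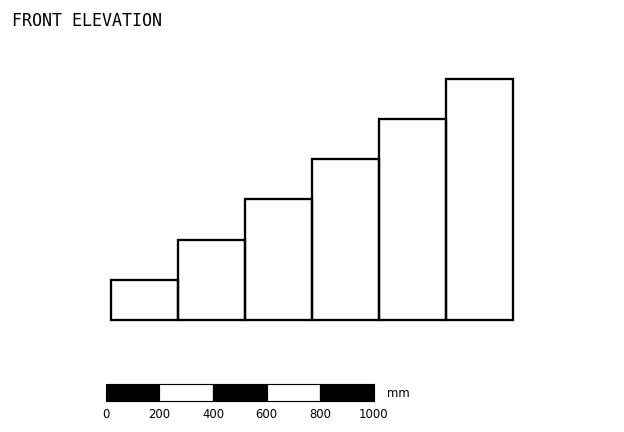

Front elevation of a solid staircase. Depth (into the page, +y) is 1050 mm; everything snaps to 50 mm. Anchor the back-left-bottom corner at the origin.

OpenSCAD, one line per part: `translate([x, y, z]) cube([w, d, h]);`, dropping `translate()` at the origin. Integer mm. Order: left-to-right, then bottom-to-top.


cube([250, 1050, 150]);
translate([250, 0, 0]) cube([250, 1050, 300]);
translate([500, 0, 0]) cube([250, 1050, 450]);
translate([750, 0, 0]) cube([250, 1050, 600]);
translate([1000, 0, 0]) cube([250, 1050, 750]);
translate([1250, 0, 0]) cube([250, 1050, 900]);


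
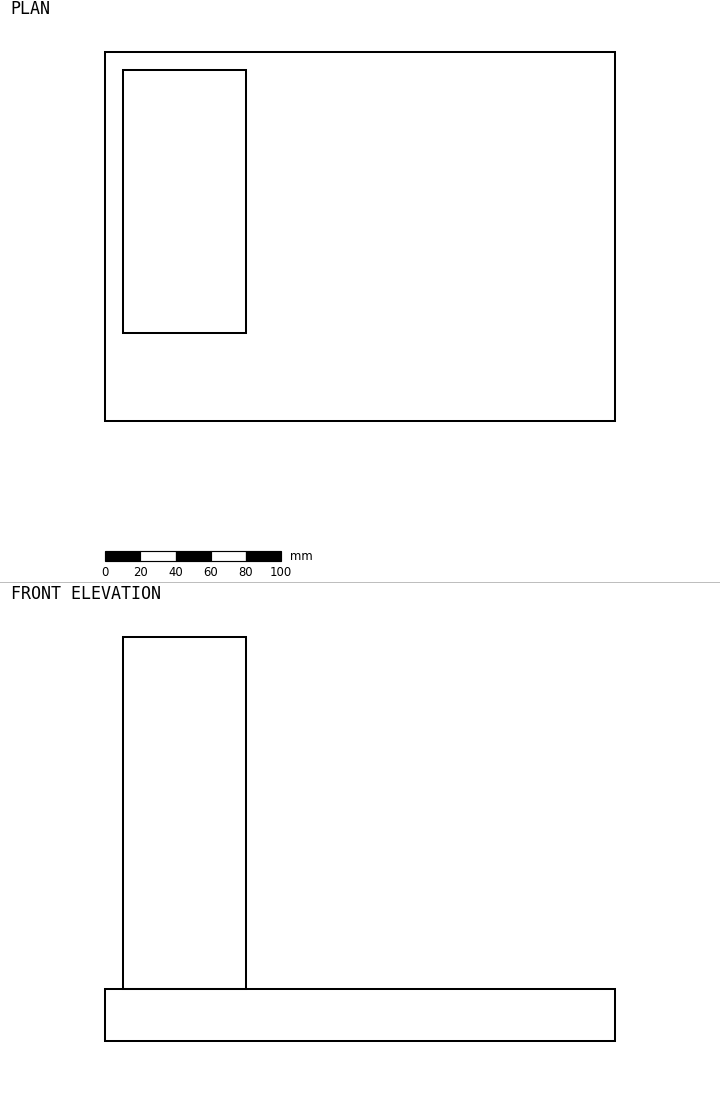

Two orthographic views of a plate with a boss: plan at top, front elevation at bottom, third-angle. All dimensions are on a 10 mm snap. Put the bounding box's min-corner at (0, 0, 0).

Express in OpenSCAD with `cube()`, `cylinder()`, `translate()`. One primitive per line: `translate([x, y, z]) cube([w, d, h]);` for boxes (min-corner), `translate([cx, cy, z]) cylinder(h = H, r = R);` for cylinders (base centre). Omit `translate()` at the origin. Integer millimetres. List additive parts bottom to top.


cube([290, 210, 30]);
translate([10, 50, 30]) cube([70, 150, 200]);


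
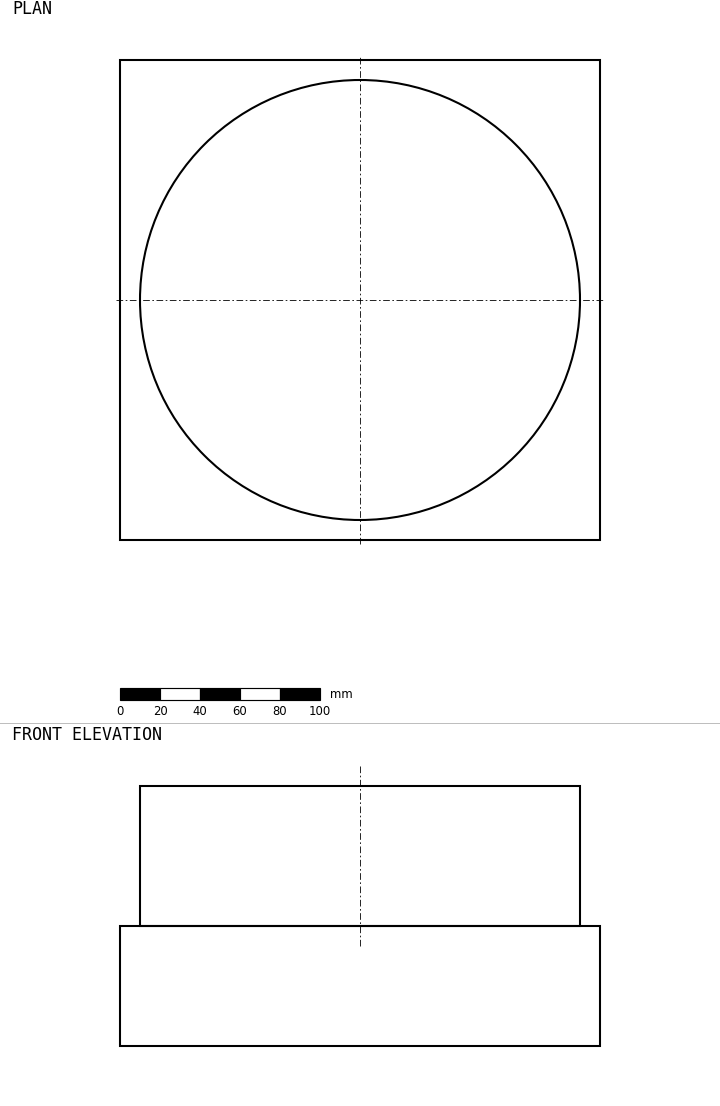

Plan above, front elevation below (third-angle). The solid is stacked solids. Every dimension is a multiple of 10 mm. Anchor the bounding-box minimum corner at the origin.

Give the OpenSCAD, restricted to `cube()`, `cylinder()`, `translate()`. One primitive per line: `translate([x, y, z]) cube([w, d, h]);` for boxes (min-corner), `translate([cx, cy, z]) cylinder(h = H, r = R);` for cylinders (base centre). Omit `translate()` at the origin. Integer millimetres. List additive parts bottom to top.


cube([240, 240, 60]);
translate([120, 120, 60]) cylinder(h = 70, r = 110);
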